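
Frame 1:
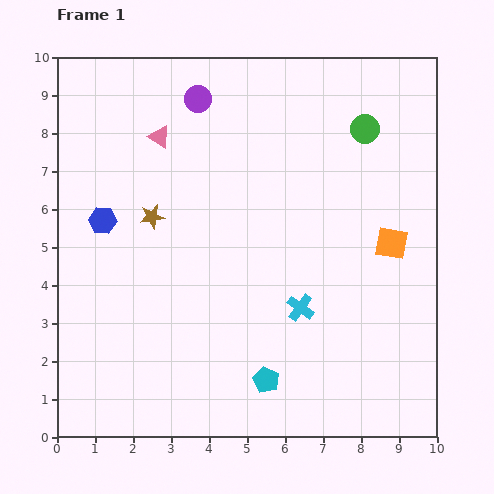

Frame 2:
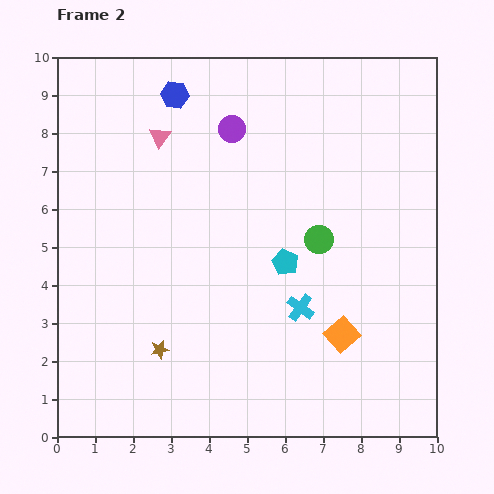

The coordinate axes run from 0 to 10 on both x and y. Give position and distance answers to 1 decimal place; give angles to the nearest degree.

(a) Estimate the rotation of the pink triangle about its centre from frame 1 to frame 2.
34° clockwise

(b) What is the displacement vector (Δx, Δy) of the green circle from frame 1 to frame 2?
(-1.2, -2.9)

The green circle was at (8.1, 8.1) in frame 1 and (6.9, 5.2) in frame 2.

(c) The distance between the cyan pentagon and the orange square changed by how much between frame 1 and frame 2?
-2.5

Distance in frame 1: 4.9. Distance in frame 2: 2.4.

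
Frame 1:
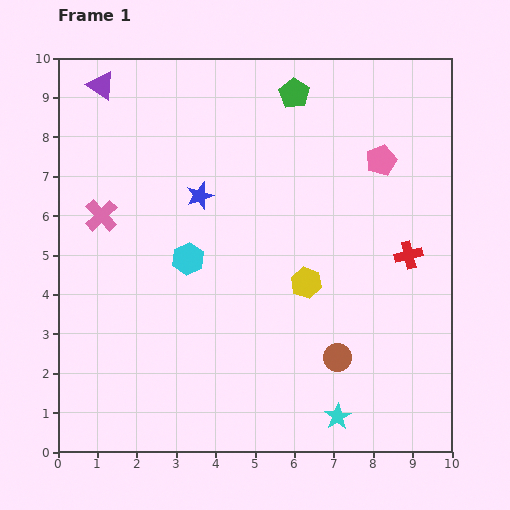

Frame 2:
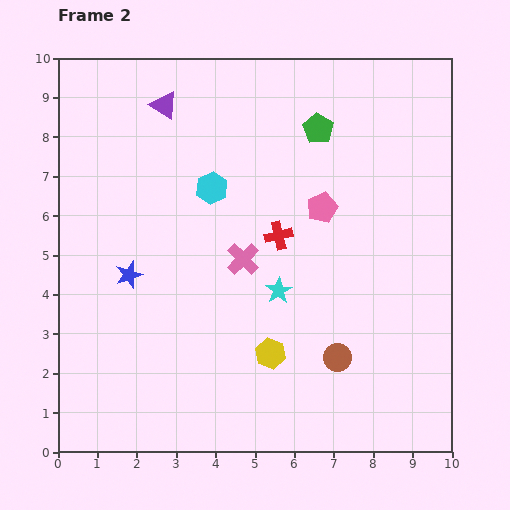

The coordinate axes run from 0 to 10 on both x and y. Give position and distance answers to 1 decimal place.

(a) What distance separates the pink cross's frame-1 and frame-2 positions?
3.8

The pink cross moved from (1.1, 6.0) to (4.7, 4.9), a distance of √(3.6² + 1.1²) ≈ 3.8.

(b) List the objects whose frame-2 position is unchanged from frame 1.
the brown circle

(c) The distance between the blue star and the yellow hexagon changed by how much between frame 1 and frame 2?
+0.6

Distance in frame 1: 3.5. Distance in frame 2: 4.1.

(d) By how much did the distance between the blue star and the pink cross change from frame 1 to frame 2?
+0.4

Distance in frame 1: 2.5. Distance in frame 2: 2.9.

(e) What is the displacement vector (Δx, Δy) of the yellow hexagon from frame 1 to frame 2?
(-0.9, -1.8)

The yellow hexagon was at (6.3, 4.3) in frame 1 and (5.4, 2.5) in frame 2.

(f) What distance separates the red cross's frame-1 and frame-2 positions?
3.3

The red cross moved from (8.9, 5.0) to (5.6, 5.5), a distance of √(3.3² + 0.5²) ≈ 3.3.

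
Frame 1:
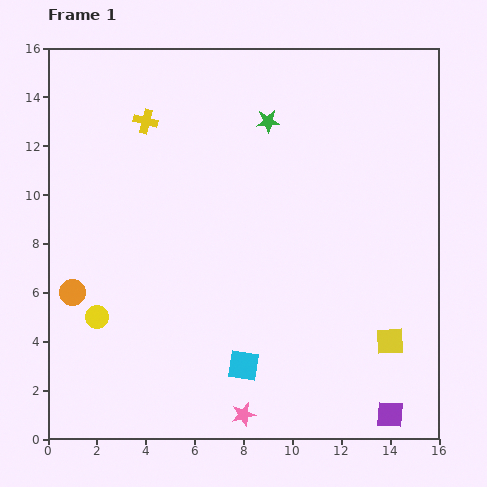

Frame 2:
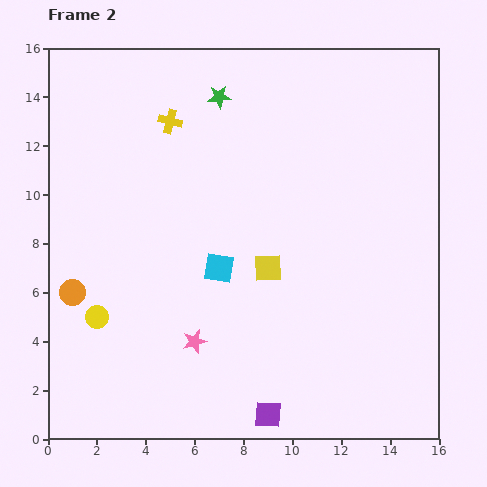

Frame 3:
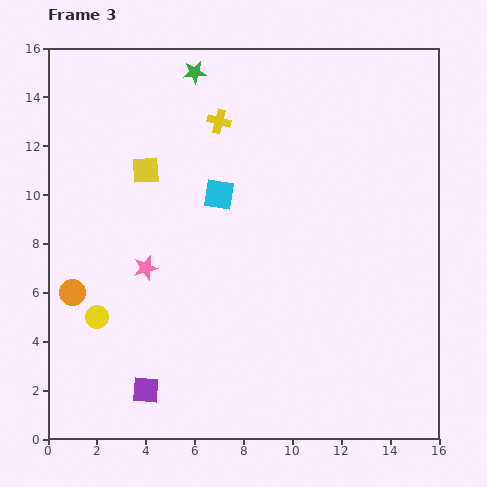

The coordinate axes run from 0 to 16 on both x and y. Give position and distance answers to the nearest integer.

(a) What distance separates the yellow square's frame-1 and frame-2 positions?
6

The yellow square moved from (14, 4) to (9, 7), a distance of √(5² + 3²) ≈ 6.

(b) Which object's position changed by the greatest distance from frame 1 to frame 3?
the yellow square

(moved 12; next 10)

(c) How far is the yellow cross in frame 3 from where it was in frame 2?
2

The yellow cross moved from (5, 13) to (7, 13), a distance of √(2² + 0²) ≈ 2.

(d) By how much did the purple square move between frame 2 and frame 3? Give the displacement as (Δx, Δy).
(-5, 1)

The purple square was at (9, 1) in frame 2 and (4, 2) in frame 3.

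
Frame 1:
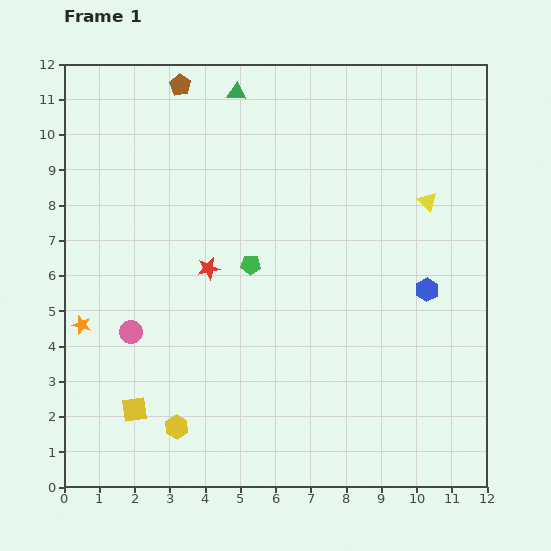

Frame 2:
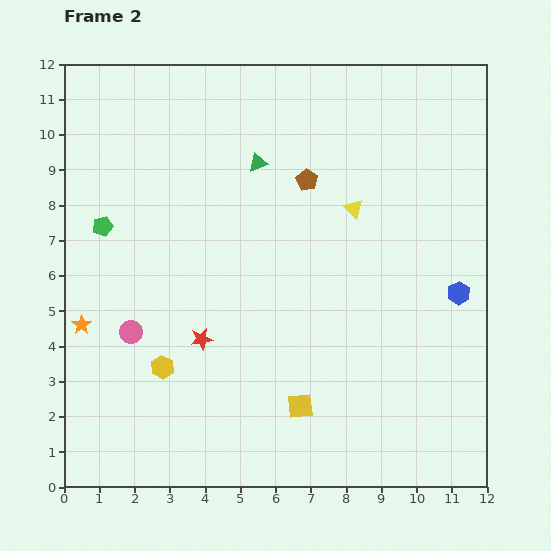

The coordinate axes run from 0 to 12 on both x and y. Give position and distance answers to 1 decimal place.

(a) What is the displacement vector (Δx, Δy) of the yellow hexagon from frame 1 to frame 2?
(-0.4, 1.7)

The yellow hexagon was at (3.2, 1.7) in frame 1 and (2.8, 3.4) in frame 2.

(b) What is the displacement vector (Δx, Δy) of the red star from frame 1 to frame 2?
(-0.2, -2.0)

The red star was at (4.1, 6.2) in frame 1 and (3.9, 4.2) in frame 2.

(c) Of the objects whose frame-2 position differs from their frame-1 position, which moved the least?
the blue hexagon

(moved 0.9)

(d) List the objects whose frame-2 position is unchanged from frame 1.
the pink circle, the orange star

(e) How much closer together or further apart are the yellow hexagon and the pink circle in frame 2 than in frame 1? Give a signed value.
-1.7

Distance in frame 1: 3.0. Distance in frame 2: 1.3.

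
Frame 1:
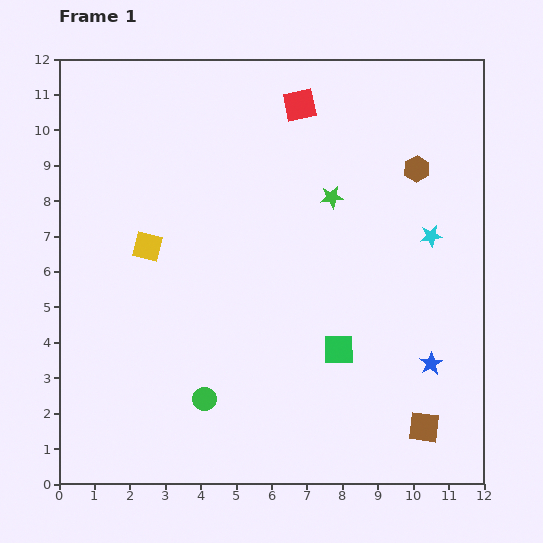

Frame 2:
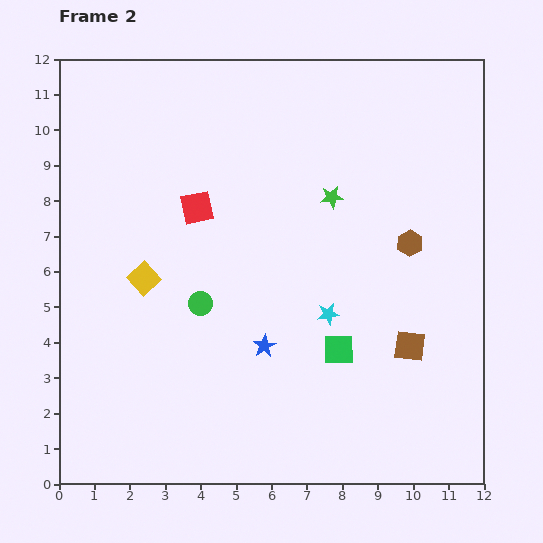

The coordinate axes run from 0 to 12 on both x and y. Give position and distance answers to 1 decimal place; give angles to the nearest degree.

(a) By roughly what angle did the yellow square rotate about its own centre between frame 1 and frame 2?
33° clockwise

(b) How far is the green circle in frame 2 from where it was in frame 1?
2.7

The green circle moved from (4.1, 2.4) to (4.0, 5.1), a distance of √(0.1² + 2.7²) ≈ 2.7.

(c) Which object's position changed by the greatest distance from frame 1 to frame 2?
the blue star

(moved 4.7; next 4.1)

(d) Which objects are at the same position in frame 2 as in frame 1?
the green star, the green square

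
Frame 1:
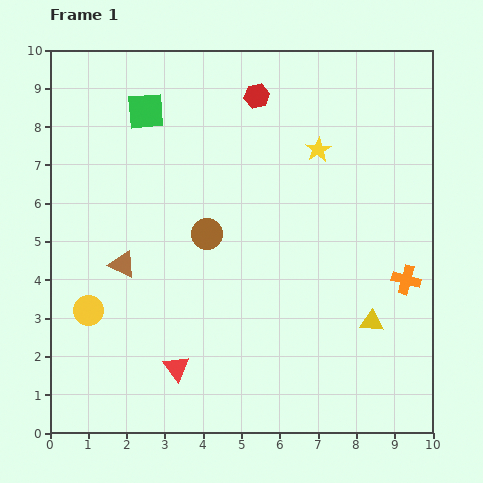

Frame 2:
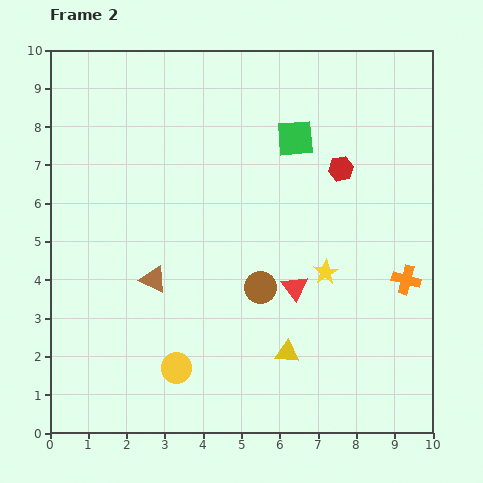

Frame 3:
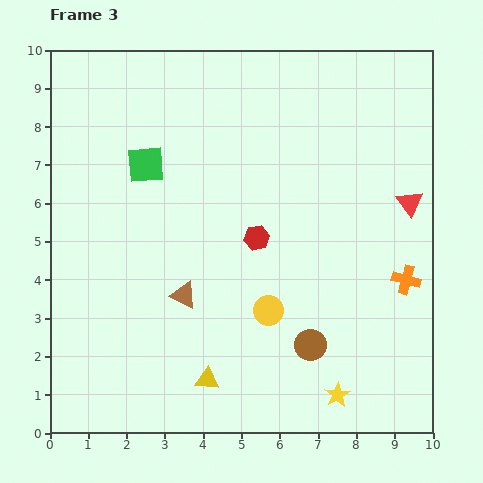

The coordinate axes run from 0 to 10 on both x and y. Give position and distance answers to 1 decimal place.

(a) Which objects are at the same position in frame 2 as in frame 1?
the orange cross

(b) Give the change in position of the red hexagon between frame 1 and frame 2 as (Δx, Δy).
(2.2, -1.9)

The red hexagon was at (5.4, 8.8) in frame 1 and (7.6, 6.9) in frame 2.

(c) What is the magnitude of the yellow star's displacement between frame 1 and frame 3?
6.4

The yellow star moved from (7.0, 7.4) to (7.5, 1.0), a distance of √(0.5² + 6.4²) ≈ 6.4.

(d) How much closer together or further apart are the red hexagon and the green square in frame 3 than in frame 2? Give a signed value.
+2.1

Distance in frame 2: 1.4. Distance in frame 3: 3.5.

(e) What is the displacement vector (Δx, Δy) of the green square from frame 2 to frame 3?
(-3.9, -0.7)

The green square was at (6.4, 7.7) in frame 2 and (2.5, 7.0) in frame 3.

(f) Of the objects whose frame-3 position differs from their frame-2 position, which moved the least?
the brown triangle

(moved 0.9)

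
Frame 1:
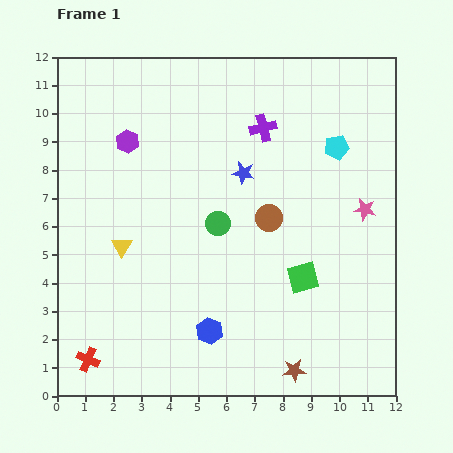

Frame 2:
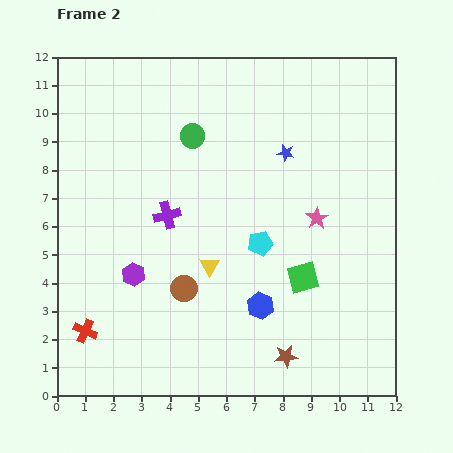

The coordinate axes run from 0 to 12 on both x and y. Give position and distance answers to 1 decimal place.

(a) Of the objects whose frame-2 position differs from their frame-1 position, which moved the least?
the brown star

(moved 0.6)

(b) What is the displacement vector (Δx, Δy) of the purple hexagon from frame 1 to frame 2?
(0.2, -4.7)

The purple hexagon was at (2.5, 9.0) in frame 1 and (2.7, 4.3) in frame 2.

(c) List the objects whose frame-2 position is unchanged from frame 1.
the green square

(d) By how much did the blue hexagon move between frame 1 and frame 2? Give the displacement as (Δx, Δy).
(1.8, 0.9)

The blue hexagon was at (5.4, 2.3) in frame 1 and (7.2, 3.2) in frame 2.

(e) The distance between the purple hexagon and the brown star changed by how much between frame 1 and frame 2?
-3.9

Distance in frame 1: 10.0. Distance in frame 2: 6.1.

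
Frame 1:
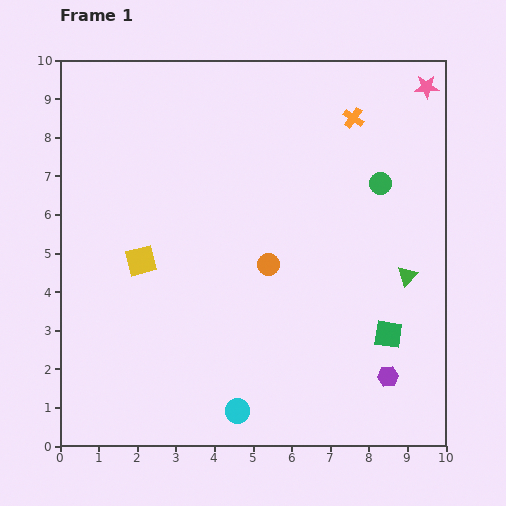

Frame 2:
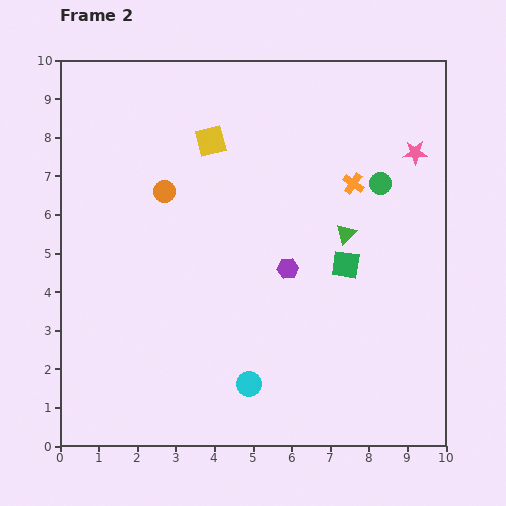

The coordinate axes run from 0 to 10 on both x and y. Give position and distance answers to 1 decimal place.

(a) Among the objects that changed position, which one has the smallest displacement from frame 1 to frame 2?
the cyan circle

(moved 0.8)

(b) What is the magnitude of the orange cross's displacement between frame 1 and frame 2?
1.7

The orange cross moved from (7.6, 8.5) to (7.6, 6.8), a distance of √(0.0² + 1.7²) ≈ 1.7.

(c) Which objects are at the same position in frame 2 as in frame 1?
the green circle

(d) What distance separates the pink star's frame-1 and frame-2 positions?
1.7

The pink star moved from (9.5, 9.3) to (9.2, 7.6), a distance of √(0.3² + 1.7²) ≈ 1.7.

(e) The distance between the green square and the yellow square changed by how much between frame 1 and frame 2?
-2.0

Distance in frame 1: 6.7. Distance in frame 2: 4.7.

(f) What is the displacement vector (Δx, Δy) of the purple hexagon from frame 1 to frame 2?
(-2.6, 2.8)

The purple hexagon was at (8.5, 1.8) in frame 1 and (5.9, 4.6) in frame 2.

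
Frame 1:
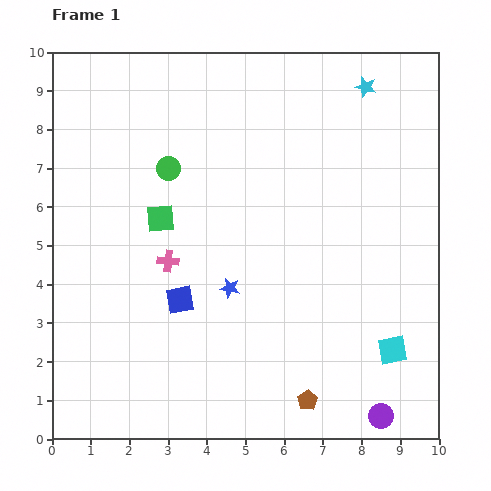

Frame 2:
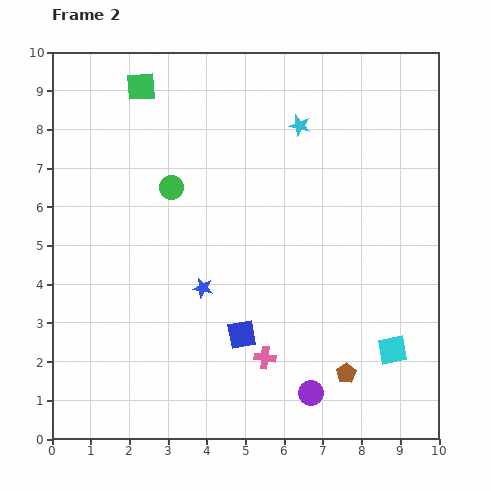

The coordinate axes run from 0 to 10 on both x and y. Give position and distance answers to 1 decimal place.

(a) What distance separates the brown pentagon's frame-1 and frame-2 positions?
1.2

The brown pentagon moved from (6.6, 1.0) to (7.6, 1.7), a distance of √(1.0² + 0.7²) ≈ 1.2.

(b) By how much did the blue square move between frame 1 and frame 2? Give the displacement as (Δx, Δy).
(1.6, -0.9)

The blue square was at (3.3, 3.6) in frame 1 and (4.9, 2.7) in frame 2.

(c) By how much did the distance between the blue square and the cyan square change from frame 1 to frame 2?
-1.8

Distance in frame 1: 5.7. Distance in frame 2: 3.9.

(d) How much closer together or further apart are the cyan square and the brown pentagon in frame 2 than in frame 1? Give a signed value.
-1.3

Distance in frame 1: 2.6. Distance in frame 2: 1.3.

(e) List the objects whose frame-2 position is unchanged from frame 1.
the cyan square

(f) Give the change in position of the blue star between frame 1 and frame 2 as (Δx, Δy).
(-0.7, 0.0)

The blue star was at (4.6, 3.9) in frame 1 and (3.9, 3.9) in frame 2.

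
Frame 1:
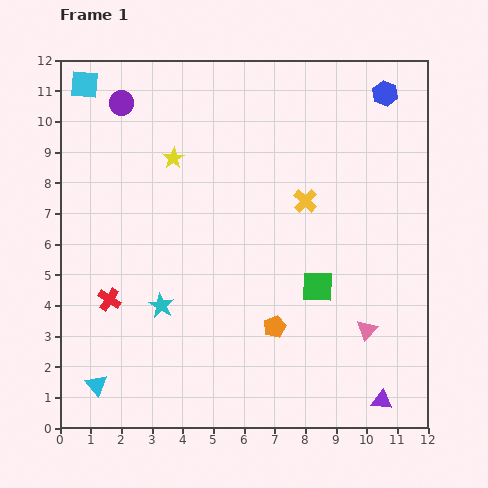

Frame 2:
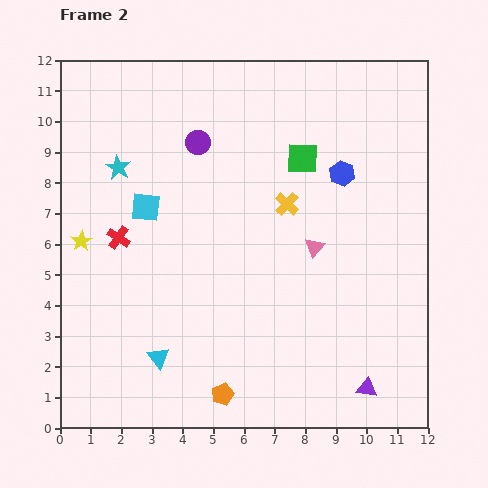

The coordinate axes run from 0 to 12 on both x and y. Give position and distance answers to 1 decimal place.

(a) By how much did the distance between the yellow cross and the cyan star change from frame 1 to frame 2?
-0.2

Distance in frame 1: 5.8. Distance in frame 2: 5.6.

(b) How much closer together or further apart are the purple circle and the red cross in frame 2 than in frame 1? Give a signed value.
-2.4

Distance in frame 1: 6.4. Distance in frame 2: 4.0.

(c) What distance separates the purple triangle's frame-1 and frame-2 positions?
0.6

The purple triangle moved from (10.5, 0.9) to (10.0, 1.3), a distance of √(0.5² + 0.4²) ≈ 0.6.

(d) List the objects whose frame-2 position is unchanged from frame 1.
none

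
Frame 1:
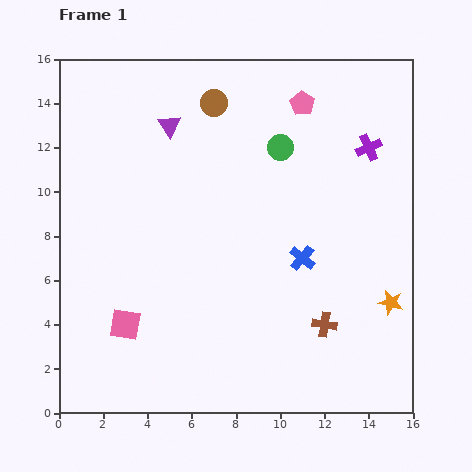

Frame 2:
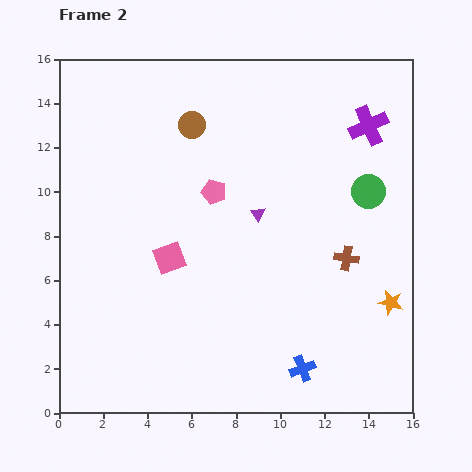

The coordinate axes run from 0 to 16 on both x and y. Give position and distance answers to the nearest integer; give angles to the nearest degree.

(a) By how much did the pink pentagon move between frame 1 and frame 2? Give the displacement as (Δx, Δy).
(-4, -4)

The pink pentagon was at (11, 14) in frame 1 and (7, 10) in frame 2.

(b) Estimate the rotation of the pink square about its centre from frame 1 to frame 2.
30° counter-clockwise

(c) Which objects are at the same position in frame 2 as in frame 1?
the orange star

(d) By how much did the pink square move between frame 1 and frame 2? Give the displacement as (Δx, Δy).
(2, 3)

The pink square was at (3, 4) in frame 1 and (5, 7) in frame 2.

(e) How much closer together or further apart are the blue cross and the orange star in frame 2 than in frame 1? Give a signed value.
+1

Distance in frame 1: 4. Distance in frame 2: 5.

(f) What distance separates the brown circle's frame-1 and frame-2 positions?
1

The brown circle moved from (7, 14) to (6, 13), a distance of √(1² + 1²) ≈ 1.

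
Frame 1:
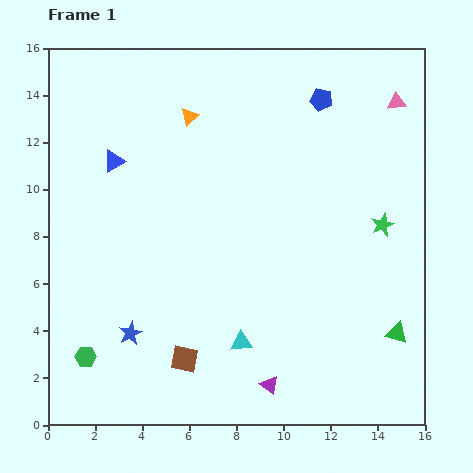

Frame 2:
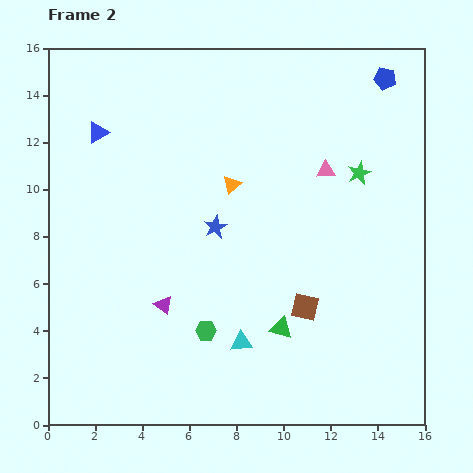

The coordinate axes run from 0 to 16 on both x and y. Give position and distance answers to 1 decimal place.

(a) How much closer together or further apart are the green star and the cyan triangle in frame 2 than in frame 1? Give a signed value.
+1.0

Distance in frame 1: 7.8. Distance in frame 2: 8.8.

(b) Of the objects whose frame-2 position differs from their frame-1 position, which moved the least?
the blue triangle

(moved 1.4)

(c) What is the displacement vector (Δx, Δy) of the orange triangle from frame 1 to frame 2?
(1.8, -2.9)

The orange triangle was at (6.0, 13.1) in frame 1 and (7.8, 10.2) in frame 2.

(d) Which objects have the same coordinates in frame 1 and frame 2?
the cyan triangle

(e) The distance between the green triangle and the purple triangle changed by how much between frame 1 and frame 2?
-0.7

Distance in frame 1: 5.8. Distance in frame 2: 5.1.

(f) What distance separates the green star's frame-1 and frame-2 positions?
2.4

The green star moved from (14.2, 8.5) to (13.2, 10.7), a distance of √(1.0² + 2.2²) ≈ 2.4.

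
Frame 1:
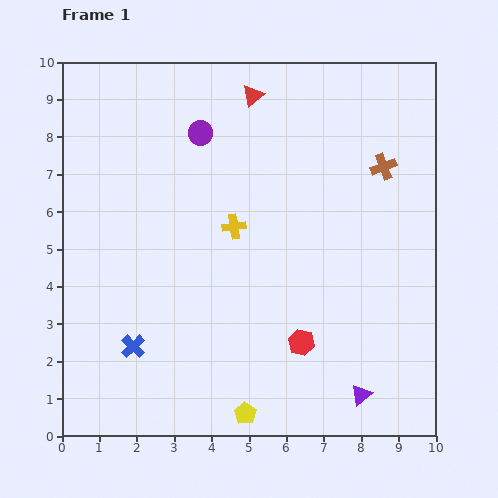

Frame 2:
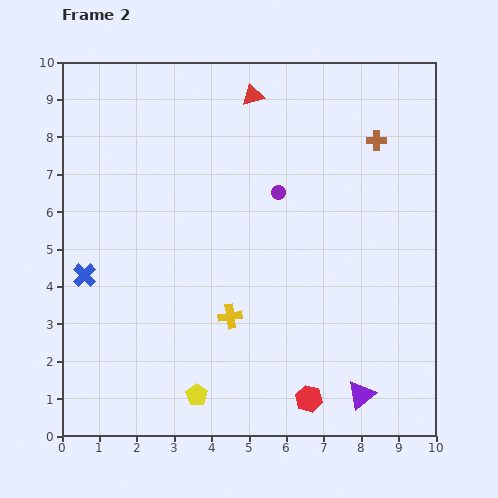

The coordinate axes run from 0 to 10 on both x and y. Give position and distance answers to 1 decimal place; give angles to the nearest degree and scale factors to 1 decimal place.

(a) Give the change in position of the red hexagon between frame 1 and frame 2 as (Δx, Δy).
(0.2, -1.5)

The red hexagon was at (6.4, 2.5) in frame 1 and (6.6, 1.0) in frame 2.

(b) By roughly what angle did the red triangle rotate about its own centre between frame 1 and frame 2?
24° clockwise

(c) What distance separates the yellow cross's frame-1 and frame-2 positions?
2.4

The yellow cross moved from (4.6, 5.6) to (4.5, 3.2), a distance of √(0.1² + 2.4²) ≈ 2.4.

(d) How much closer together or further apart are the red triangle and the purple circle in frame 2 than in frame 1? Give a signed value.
+1.0

Distance in frame 1: 1.7. Distance in frame 2: 2.7.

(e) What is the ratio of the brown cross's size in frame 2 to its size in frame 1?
0.7×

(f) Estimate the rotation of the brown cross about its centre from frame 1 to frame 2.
22° clockwise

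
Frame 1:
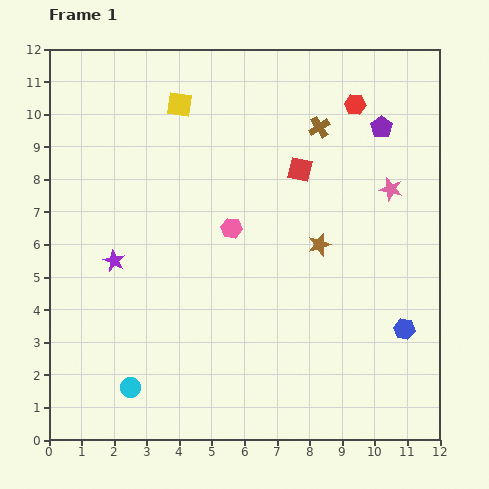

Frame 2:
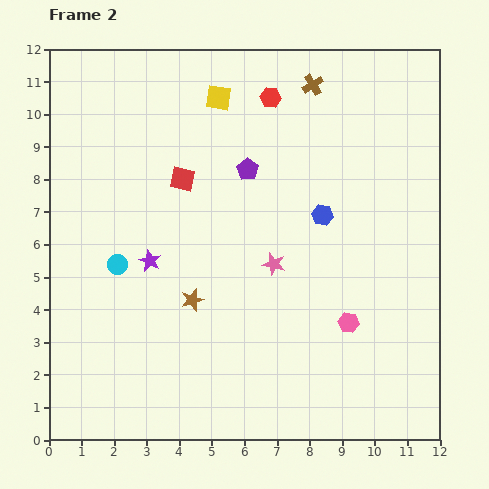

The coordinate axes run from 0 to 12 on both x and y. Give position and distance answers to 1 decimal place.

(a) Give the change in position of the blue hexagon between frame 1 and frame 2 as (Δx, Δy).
(-2.5, 3.5)

The blue hexagon was at (10.9, 3.4) in frame 1 and (8.4, 6.9) in frame 2.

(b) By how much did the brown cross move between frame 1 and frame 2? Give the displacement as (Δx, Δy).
(-0.2, 1.3)

The brown cross was at (8.3, 9.6) in frame 1 and (8.1, 10.9) in frame 2.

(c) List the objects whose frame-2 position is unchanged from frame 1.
none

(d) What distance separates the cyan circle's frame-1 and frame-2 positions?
3.8

The cyan circle moved from (2.5, 1.6) to (2.1, 5.4), a distance of √(0.4² + 3.8²) ≈ 3.8.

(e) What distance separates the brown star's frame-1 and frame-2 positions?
4.3

The brown star moved from (8.3, 6.0) to (4.4, 4.3), a distance of √(3.9² + 1.7²) ≈ 4.3.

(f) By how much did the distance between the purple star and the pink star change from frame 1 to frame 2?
-5.0

Distance in frame 1: 8.8. Distance in frame 2: 3.8.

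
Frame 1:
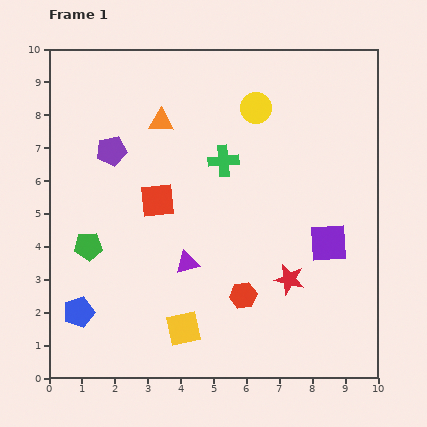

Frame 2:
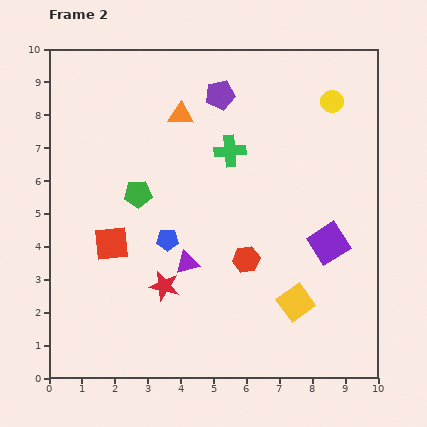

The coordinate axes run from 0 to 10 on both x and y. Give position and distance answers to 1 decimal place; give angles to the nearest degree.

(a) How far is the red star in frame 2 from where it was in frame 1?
3.8

The red star moved from (7.3, 3.0) to (3.5, 2.8), a distance of √(3.8² + 0.2²) ≈ 3.8.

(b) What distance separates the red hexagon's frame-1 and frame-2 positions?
1.1

The red hexagon moved from (5.9, 2.5) to (6.0, 3.6), a distance of √(0.1² + 1.1²) ≈ 1.1.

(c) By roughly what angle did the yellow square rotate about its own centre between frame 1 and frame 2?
24° counter-clockwise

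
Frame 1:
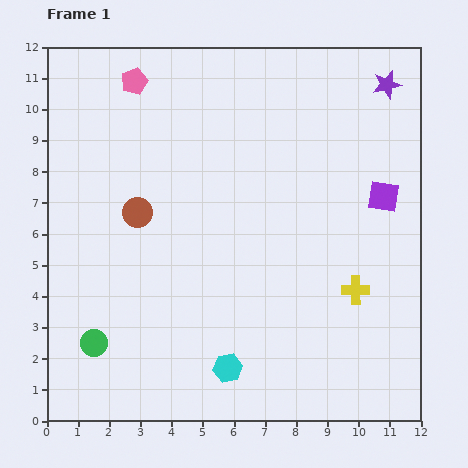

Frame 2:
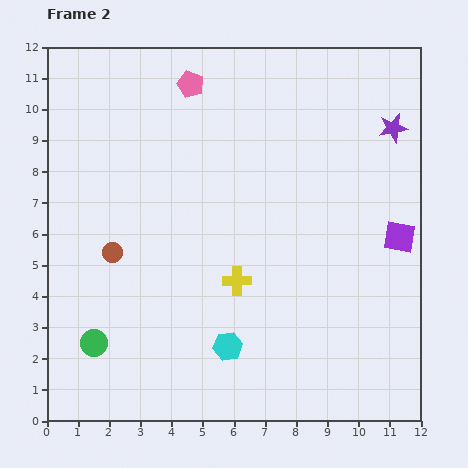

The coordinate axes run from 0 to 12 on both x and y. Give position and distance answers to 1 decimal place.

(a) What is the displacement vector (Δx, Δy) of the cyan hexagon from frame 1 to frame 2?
(0.0, 0.7)

The cyan hexagon was at (5.8, 1.7) in frame 1 and (5.8, 2.4) in frame 2.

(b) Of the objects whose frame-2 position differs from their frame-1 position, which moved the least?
the cyan hexagon

(moved 0.7)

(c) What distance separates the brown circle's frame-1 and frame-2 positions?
1.5

The brown circle moved from (2.9, 6.7) to (2.1, 5.4), a distance of √(0.8² + 1.3²) ≈ 1.5.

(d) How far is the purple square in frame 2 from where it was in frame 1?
1.4

The purple square moved from (10.8, 7.2) to (11.3, 5.9), a distance of √(0.5² + 1.3²) ≈ 1.4.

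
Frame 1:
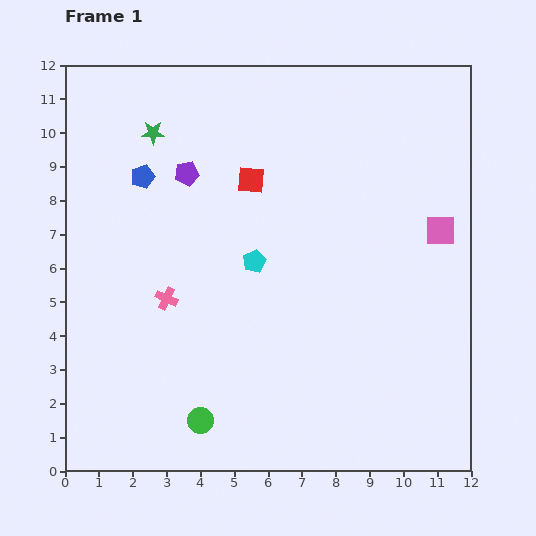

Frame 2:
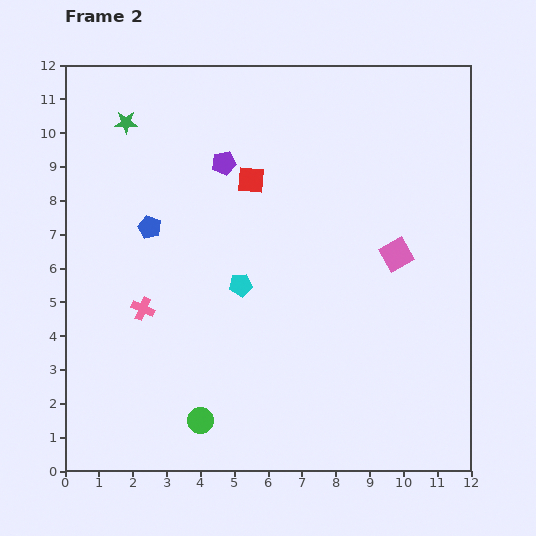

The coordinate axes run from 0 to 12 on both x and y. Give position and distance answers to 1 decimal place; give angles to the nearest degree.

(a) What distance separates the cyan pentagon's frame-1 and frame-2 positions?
0.8

The cyan pentagon moved from (5.6, 6.2) to (5.2, 5.5), a distance of √(0.4² + 0.7²) ≈ 0.8.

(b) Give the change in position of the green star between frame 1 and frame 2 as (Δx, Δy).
(-0.8, 0.3)

The green star was at (2.6, 10.0) in frame 1 and (1.8, 10.3) in frame 2.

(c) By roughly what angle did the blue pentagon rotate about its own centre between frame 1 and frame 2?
30° counter-clockwise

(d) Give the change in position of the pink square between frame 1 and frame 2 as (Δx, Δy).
(-1.3, -0.7)

The pink square was at (11.1, 7.1) in frame 1 and (9.8, 6.4) in frame 2.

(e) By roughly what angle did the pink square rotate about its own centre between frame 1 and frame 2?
29° counter-clockwise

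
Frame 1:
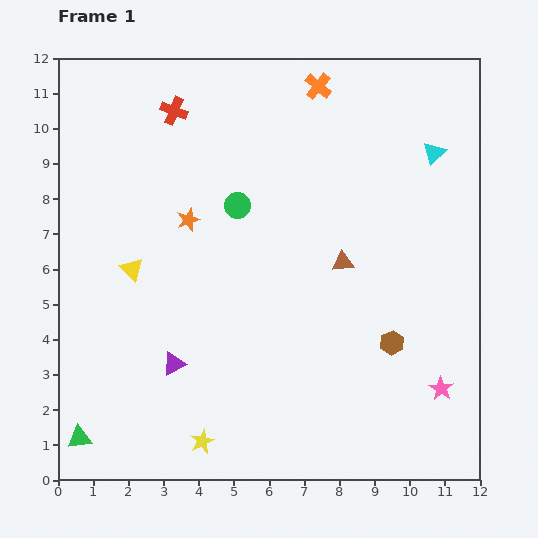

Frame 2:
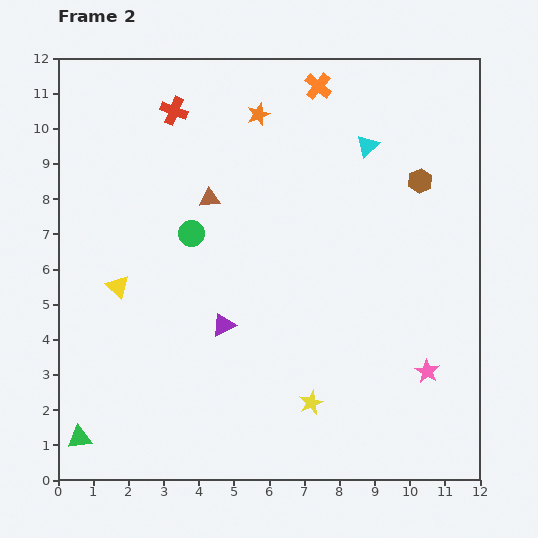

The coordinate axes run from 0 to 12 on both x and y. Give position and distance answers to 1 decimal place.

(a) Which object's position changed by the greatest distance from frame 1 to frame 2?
the brown hexagon

(moved 4.7; next 4.2)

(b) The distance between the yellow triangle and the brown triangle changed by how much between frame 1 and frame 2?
-2.4

Distance in frame 1: 6.0. Distance in frame 2: 3.6.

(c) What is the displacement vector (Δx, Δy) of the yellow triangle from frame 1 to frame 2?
(-0.4, -0.5)

The yellow triangle was at (2.1, 6.0) in frame 1 and (1.7, 5.5) in frame 2.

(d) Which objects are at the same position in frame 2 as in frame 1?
the green triangle, the orange cross, the red cross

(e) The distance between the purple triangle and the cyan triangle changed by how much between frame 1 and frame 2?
-3.0

Distance in frame 1: 9.5. Distance in frame 2: 6.5.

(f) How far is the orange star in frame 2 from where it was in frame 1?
3.6

The orange star moved from (3.7, 7.4) to (5.7, 10.4), a distance of √(2.0² + 3.0²) ≈ 3.6.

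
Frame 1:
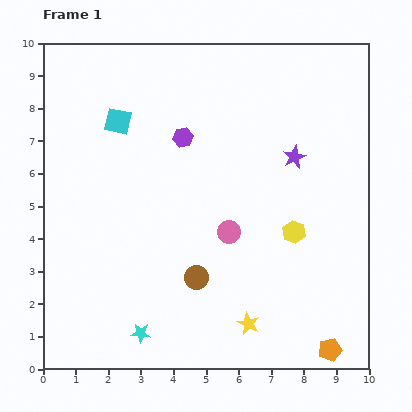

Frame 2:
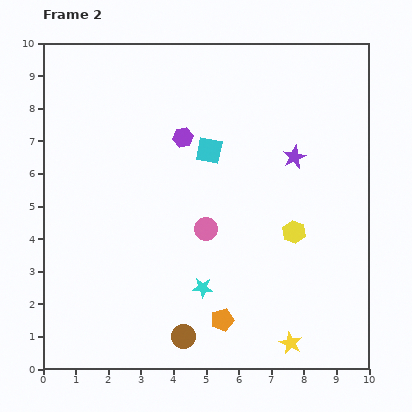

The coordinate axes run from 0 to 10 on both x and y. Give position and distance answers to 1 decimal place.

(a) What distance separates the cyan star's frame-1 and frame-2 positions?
2.4

The cyan star moved from (3.0, 1.1) to (4.9, 2.5), a distance of √(1.9² + 1.4²) ≈ 2.4.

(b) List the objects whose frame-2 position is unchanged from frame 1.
the purple hexagon, the yellow hexagon, the purple star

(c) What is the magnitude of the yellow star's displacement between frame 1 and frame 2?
1.4

The yellow star moved from (6.3, 1.4) to (7.6, 0.8), a distance of √(1.3² + 0.6²) ≈ 1.4.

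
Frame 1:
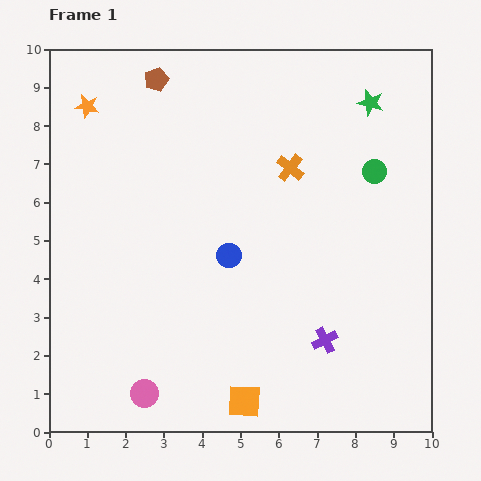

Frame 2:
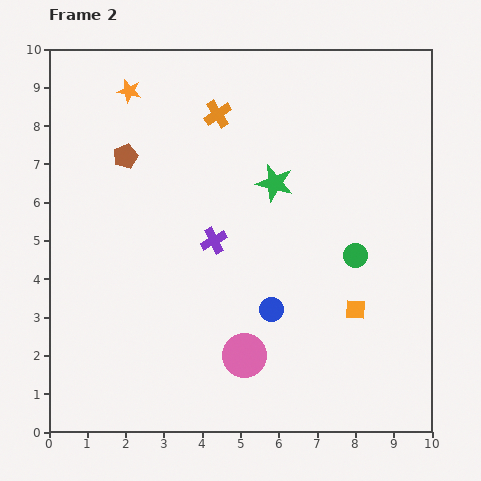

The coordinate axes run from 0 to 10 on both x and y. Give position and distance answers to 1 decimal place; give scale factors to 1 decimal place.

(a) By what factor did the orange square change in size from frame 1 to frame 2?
0.6×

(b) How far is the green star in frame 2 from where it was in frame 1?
3.3

The green star moved from (8.4, 8.6) to (5.9, 6.5), a distance of √(2.5² + 2.1²) ≈ 3.3.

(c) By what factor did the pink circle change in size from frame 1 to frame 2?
1.6×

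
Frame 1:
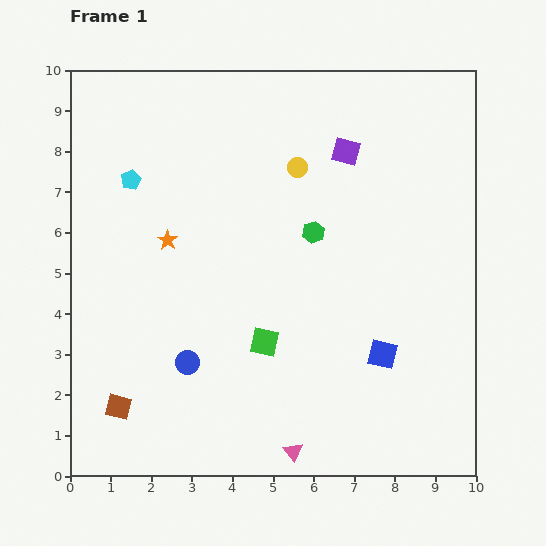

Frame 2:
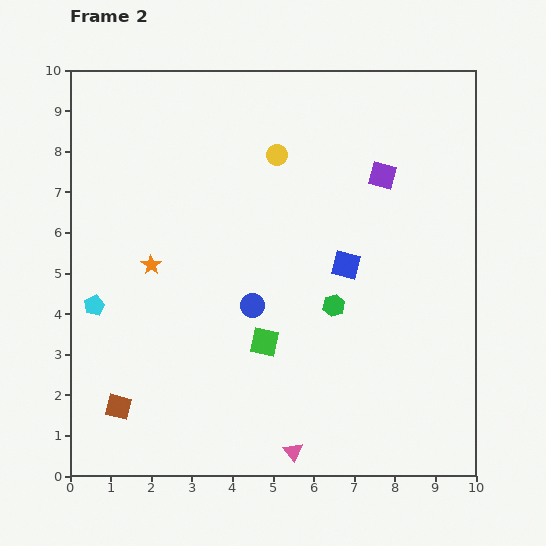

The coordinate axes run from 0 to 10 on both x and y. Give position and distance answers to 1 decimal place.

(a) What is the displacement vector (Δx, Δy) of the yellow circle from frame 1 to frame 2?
(-0.5, 0.3)

The yellow circle was at (5.6, 7.6) in frame 1 and (5.1, 7.9) in frame 2.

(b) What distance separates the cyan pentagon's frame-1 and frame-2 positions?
3.2

The cyan pentagon moved from (1.5, 7.3) to (0.6, 4.2), a distance of √(0.9² + 3.1²) ≈ 3.2.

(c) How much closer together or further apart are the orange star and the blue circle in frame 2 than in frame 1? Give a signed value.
-0.3

Distance in frame 1: 3.0. Distance in frame 2: 2.7.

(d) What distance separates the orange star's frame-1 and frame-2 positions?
0.7

The orange star moved from (2.4, 5.8) to (2.0, 5.2), a distance of √(0.4² + 0.6²) ≈ 0.7.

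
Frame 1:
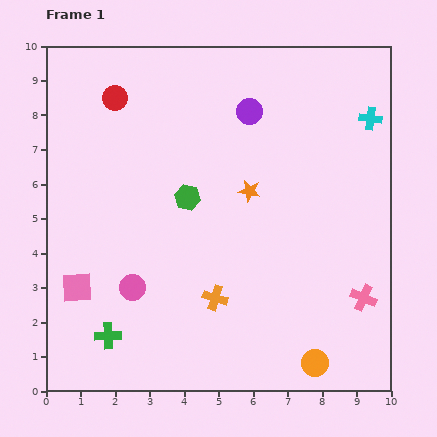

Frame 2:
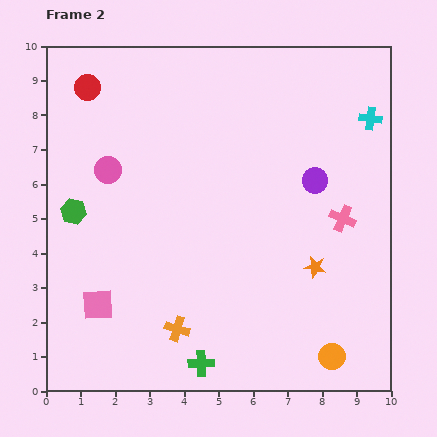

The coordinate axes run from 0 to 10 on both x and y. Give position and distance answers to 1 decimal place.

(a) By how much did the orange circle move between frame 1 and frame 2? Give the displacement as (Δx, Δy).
(0.5, 0.2)

The orange circle was at (7.8, 0.8) in frame 1 and (8.3, 1.0) in frame 2.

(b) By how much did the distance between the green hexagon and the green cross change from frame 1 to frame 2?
+1.1

Distance in frame 1: 4.6. Distance in frame 2: 5.7.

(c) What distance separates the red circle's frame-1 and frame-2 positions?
0.9

The red circle moved from (2.0, 8.5) to (1.2, 8.8), a distance of √(0.8² + 0.3²) ≈ 0.9.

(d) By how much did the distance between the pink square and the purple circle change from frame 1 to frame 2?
+0.2

Distance in frame 1: 7.1. Distance in frame 2: 7.3.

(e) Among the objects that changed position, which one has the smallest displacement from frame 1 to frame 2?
the orange circle

(moved 0.5)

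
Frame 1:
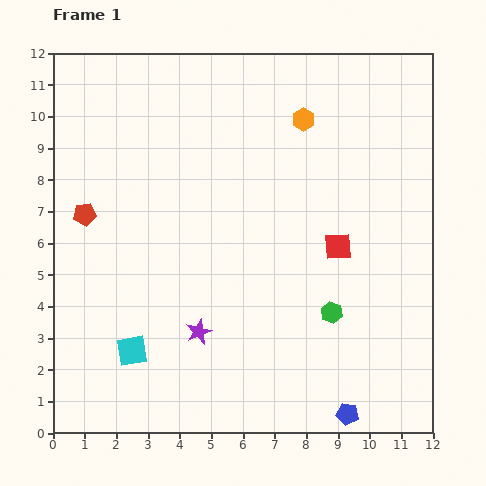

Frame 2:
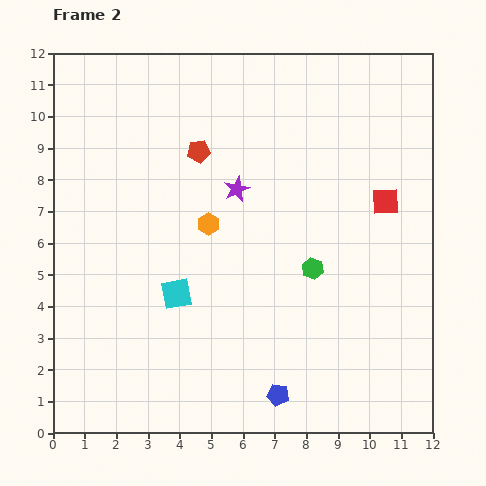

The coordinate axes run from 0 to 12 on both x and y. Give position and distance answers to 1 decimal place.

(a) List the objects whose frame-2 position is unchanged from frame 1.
none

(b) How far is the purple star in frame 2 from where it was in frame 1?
4.7

The purple star moved from (4.6, 3.2) to (5.8, 7.7), a distance of √(1.2² + 4.5²) ≈ 4.7.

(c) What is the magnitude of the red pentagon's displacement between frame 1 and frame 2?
4.1

The red pentagon moved from (1.0, 6.9) to (4.6, 8.9), a distance of √(3.6² + 2.0²) ≈ 4.1.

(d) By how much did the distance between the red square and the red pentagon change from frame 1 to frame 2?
-2.0

Distance in frame 1: 8.1. Distance in frame 2: 6.1.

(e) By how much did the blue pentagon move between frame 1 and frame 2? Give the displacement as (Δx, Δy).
(-2.2, 0.6)

The blue pentagon was at (9.3, 0.6) in frame 1 and (7.1, 1.2) in frame 2.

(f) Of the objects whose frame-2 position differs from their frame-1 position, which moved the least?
the green hexagon

(moved 1.5)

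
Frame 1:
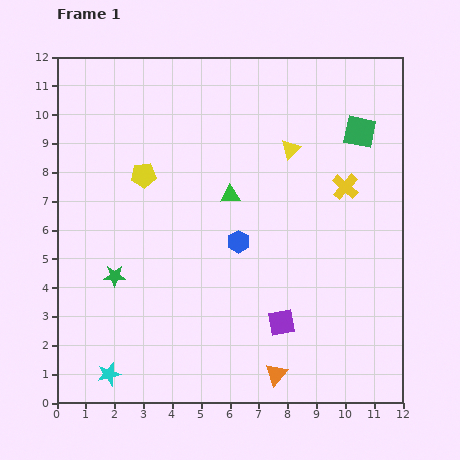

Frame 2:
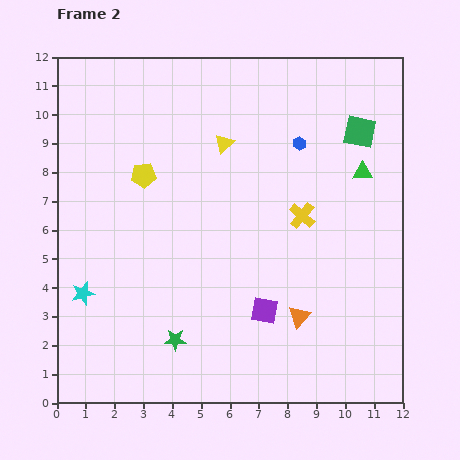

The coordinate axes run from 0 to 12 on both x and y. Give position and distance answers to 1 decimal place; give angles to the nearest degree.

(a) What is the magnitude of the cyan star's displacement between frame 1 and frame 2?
2.9

The cyan star moved from (1.8, 1.0) to (0.9, 3.8), a distance of √(0.9² + 2.8²) ≈ 2.9.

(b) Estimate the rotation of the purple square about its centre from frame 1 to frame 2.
21° clockwise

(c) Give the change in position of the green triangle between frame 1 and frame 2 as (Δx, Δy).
(4.6, 0.8)

The green triangle was at (6.0, 7.2) in frame 1 and (10.6, 8.0) in frame 2.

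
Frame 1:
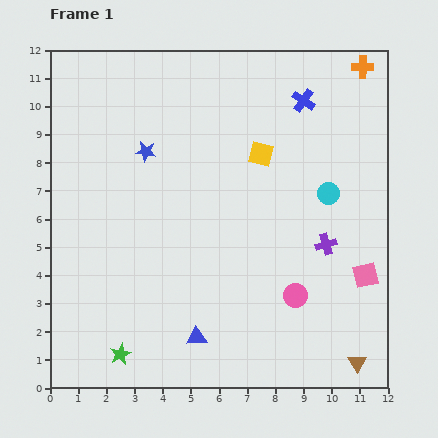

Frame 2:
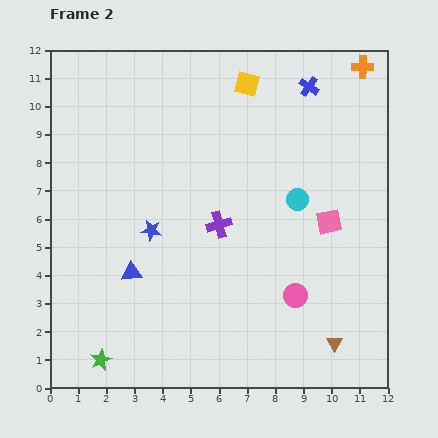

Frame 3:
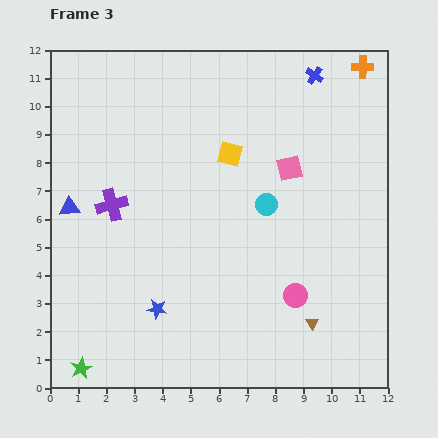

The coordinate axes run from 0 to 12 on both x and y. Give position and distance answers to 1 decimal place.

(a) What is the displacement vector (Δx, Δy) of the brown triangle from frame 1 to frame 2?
(-0.8, 0.7)

The brown triangle was at (10.9, 0.9) in frame 1 and (10.1, 1.6) in frame 2.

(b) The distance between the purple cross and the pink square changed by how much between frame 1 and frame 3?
+4.6

Distance in frame 1: 1.8. Distance in frame 3: 6.4.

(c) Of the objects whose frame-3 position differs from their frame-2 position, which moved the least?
the blue cross

(moved 0.4)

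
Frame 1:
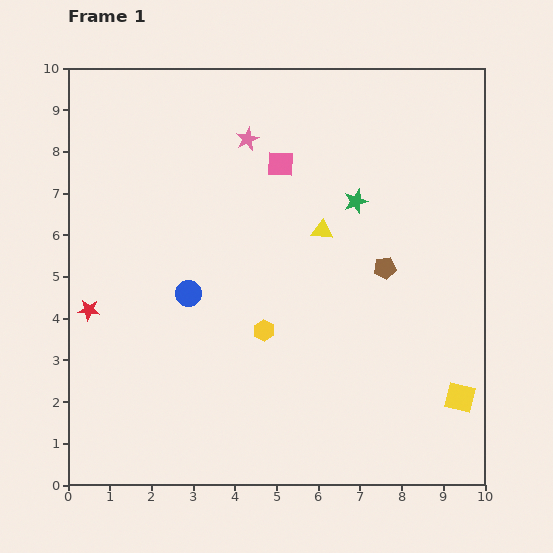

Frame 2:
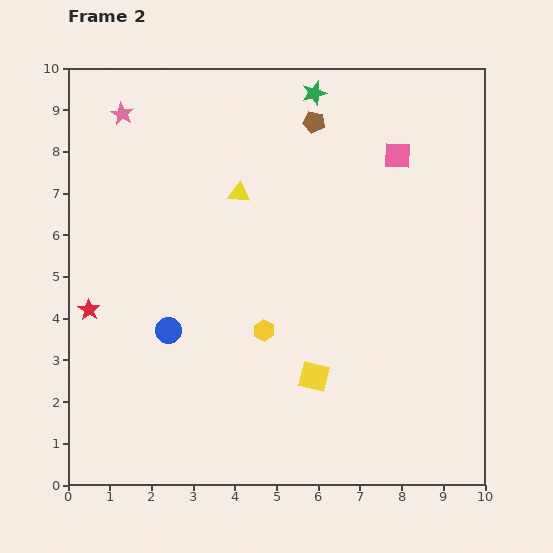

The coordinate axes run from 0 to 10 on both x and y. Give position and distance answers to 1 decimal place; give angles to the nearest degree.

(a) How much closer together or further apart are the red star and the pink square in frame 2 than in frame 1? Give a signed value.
+2.5

Distance in frame 1: 5.8. Distance in frame 2: 8.3.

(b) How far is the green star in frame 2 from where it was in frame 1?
2.8

The green star moved from (6.9, 6.8) to (5.9, 9.4), a distance of √(1.0² + 2.6²) ≈ 2.8.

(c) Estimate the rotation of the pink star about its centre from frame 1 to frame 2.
19° counter-clockwise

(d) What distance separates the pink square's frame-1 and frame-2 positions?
2.8

The pink square moved from (5.1, 7.7) to (7.9, 7.9), a distance of √(2.8² + 0.2²) ≈ 2.8.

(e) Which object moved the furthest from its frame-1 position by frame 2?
the brown pentagon

(moved 3.9; next 3.5)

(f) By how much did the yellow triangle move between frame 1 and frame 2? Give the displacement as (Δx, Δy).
(-2.0, 0.9)

The yellow triangle was at (6.1, 6.1) in frame 1 and (4.1, 7.0) in frame 2.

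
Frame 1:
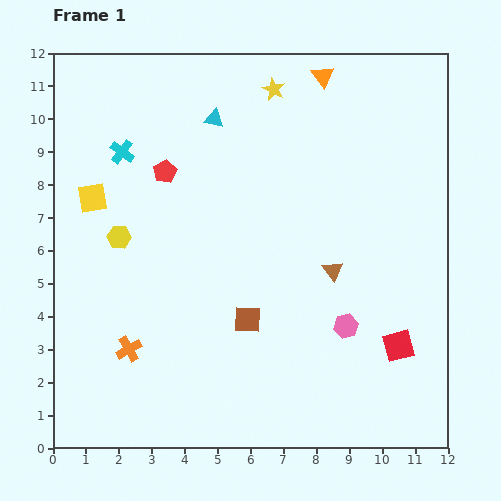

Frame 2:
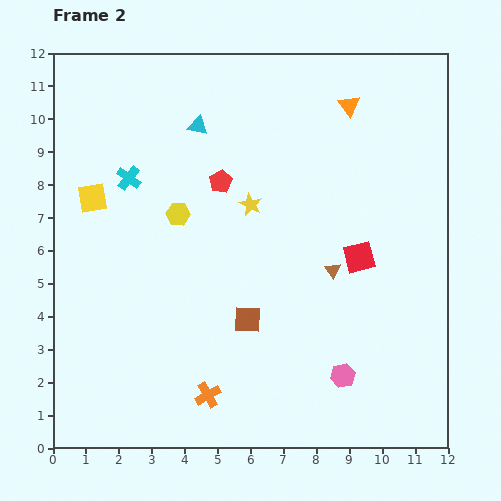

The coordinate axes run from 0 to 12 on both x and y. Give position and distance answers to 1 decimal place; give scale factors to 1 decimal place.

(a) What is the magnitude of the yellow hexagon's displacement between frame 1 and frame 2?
1.9

The yellow hexagon moved from (2.0, 6.4) to (3.8, 7.1), a distance of √(1.8² + 0.7²) ≈ 1.9.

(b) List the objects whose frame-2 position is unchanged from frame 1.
the brown square, the brown triangle, the yellow square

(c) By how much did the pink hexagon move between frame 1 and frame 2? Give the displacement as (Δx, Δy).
(-0.1, -1.5)

The pink hexagon was at (8.9, 3.7) in frame 1 and (8.8, 2.2) in frame 2.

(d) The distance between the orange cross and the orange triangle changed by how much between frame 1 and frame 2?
-0.4

Distance in frame 1: 10.2. Distance in frame 2: 9.8.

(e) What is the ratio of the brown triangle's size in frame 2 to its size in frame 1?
0.8×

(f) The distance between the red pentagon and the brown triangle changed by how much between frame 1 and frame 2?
-1.6

Distance in frame 1: 5.9. Distance in frame 2: 4.3.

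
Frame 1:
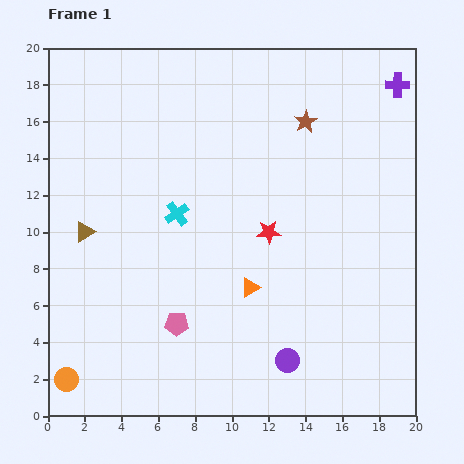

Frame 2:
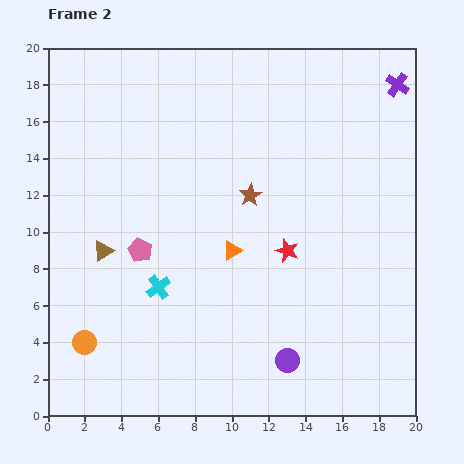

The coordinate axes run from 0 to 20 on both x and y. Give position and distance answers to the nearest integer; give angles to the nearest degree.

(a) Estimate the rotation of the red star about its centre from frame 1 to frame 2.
23° clockwise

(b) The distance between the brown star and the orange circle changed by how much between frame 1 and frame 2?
-7

Distance in frame 1: 19. Distance in frame 2: 12.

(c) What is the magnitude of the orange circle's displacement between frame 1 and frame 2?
2

The orange circle moved from (1, 2) to (2, 4), a distance of √(1² + 2²) ≈ 2.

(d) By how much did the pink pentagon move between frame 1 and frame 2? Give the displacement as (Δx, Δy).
(-2, 4)

The pink pentagon was at (7, 5) in frame 1 and (5, 9) in frame 2.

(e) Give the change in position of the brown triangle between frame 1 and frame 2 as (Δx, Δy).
(1, -1)

The brown triangle was at (2, 10) in frame 1 and (3, 9) in frame 2.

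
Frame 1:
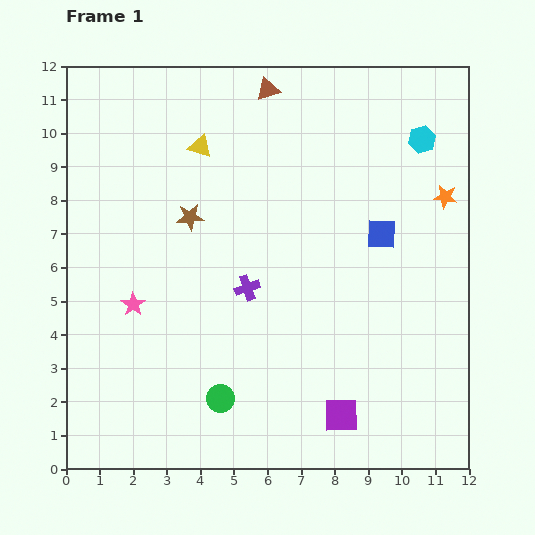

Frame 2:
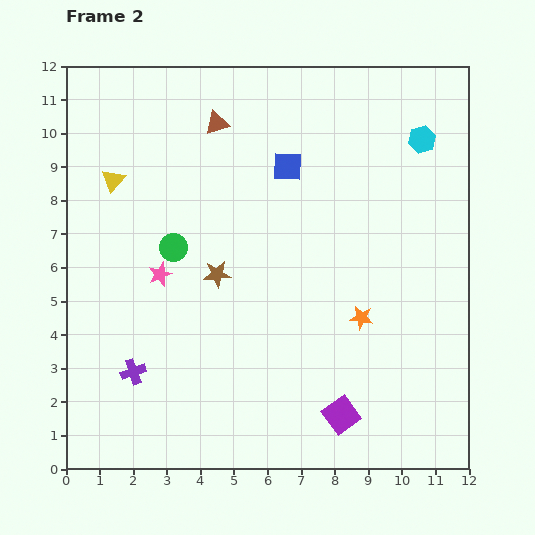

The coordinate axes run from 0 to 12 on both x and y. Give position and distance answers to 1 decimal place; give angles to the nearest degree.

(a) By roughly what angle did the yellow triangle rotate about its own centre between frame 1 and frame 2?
53° clockwise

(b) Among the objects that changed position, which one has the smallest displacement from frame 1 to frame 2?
the pink star

(moved 1.2)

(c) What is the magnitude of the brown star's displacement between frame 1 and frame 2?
1.9

The brown star moved from (3.7, 7.5) to (4.5, 5.8), a distance of √(0.8² + 1.7²) ≈ 1.9.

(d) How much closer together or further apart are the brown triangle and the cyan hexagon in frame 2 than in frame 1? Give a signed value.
+1.3

Distance in frame 1: 4.8. Distance in frame 2: 6.1.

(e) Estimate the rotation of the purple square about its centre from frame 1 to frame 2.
35° counter-clockwise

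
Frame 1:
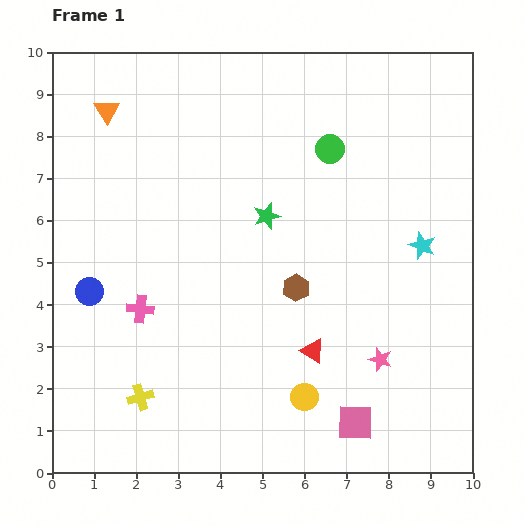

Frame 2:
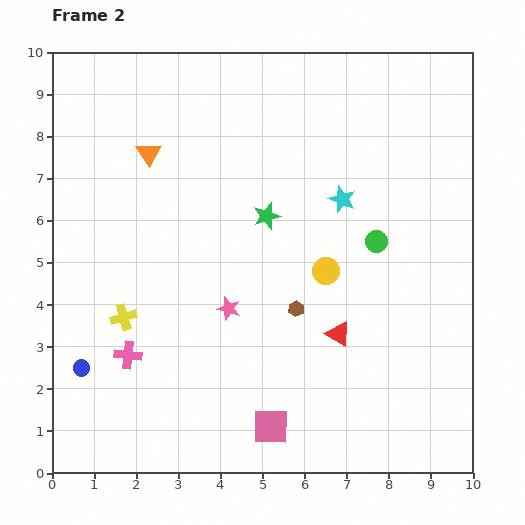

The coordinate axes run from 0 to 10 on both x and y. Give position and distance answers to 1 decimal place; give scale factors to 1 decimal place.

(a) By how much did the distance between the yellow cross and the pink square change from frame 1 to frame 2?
-0.7

Distance in frame 1: 5.1. Distance in frame 2: 4.4.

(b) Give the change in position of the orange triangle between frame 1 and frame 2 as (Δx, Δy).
(1.0, -1.0)

The orange triangle was at (1.3, 8.6) in frame 1 and (2.3, 7.6) in frame 2.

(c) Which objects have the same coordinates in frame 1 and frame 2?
the green star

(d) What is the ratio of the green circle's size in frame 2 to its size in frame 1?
0.8×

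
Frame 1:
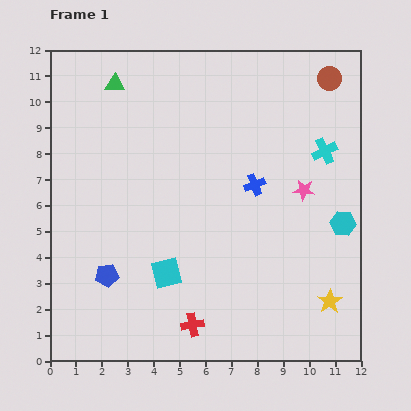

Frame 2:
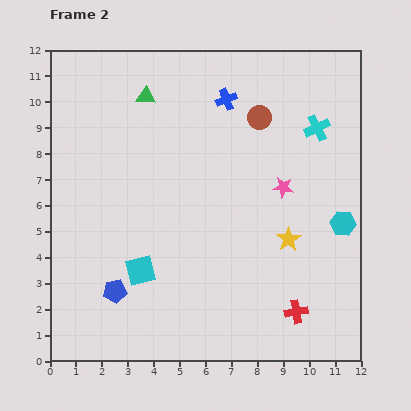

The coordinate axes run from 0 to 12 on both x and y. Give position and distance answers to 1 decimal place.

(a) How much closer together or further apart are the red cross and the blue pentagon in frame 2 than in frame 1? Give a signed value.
+3.2

Distance in frame 1: 3.8. Distance in frame 2: 7.0.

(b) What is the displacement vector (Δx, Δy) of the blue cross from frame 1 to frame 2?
(-1.1, 3.3)

The blue cross was at (7.9, 6.8) in frame 1 and (6.8, 10.1) in frame 2.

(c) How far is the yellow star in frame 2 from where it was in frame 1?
2.9

The yellow star moved from (10.8, 2.3) to (9.2, 4.7), a distance of √(1.6² + 2.4²) ≈ 2.9.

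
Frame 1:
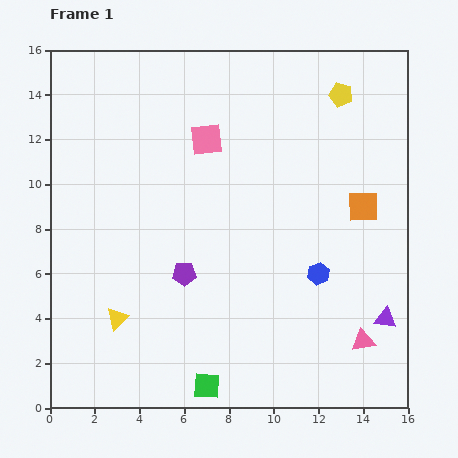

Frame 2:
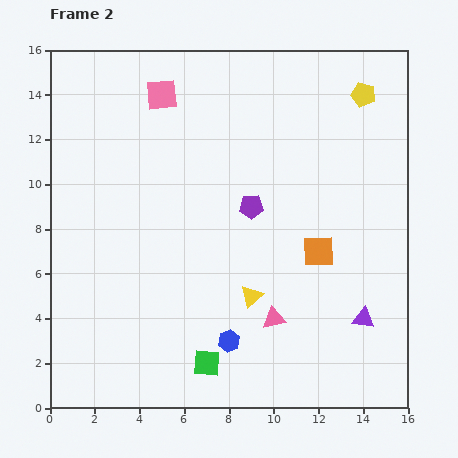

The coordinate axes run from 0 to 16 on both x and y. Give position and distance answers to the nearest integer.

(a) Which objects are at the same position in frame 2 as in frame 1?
none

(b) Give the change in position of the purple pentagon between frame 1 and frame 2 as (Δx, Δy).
(3, 3)

The purple pentagon was at (6, 6) in frame 1 and (9, 9) in frame 2.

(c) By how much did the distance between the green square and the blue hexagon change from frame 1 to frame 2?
-6

Distance in frame 1: 7. Distance in frame 2: 1.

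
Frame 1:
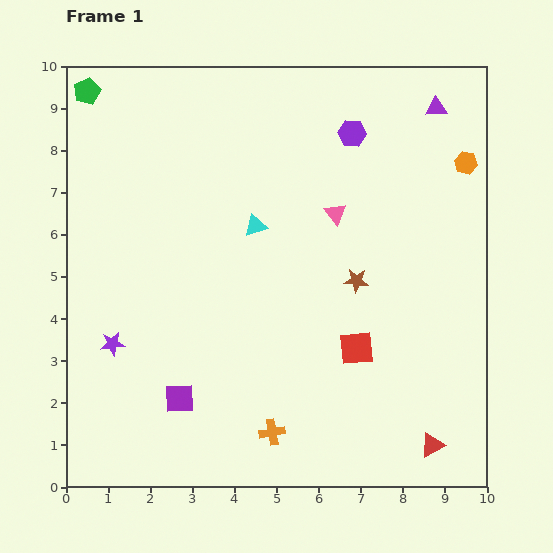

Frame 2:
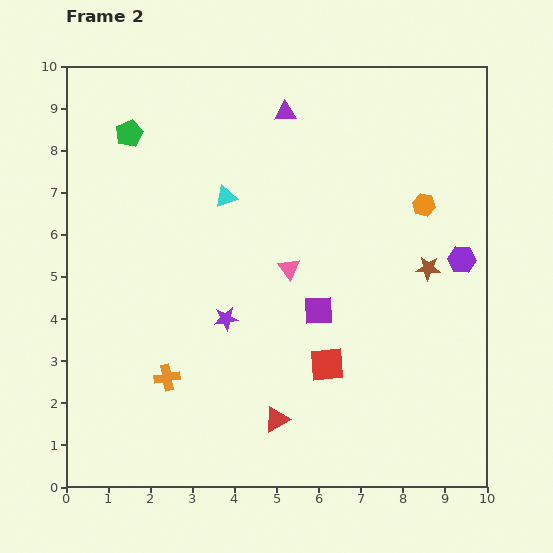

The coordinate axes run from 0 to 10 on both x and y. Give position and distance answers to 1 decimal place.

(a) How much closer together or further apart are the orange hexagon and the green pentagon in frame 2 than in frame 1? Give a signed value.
-2.0

Distance in frame 1: 9.2. Distance in frame 2: 7.2.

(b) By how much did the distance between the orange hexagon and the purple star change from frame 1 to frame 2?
-4.0

Distance in frame 1: 9.4. Distance in frame 2: 5.4.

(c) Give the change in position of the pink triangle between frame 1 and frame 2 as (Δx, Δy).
(-1.1, -1.3)

The pink triangle was at (6.4, 6.5) in frame 1 and (5.3, 5.2) in frame 2.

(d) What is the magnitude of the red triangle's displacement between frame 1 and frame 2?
3.7

The red triangle moved from (8.7, 1.0) to (5.0, 1.6), a distance of √(3.7² + 0.6²) ≈ 3.7.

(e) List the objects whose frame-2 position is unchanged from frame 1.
none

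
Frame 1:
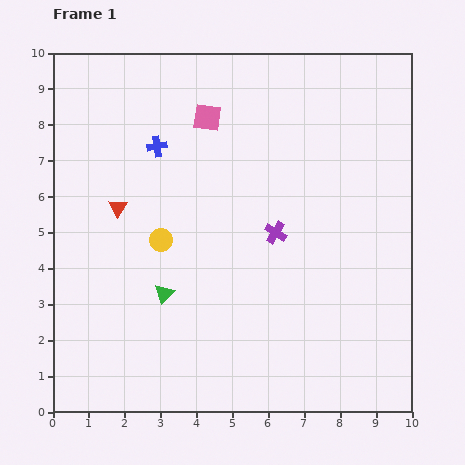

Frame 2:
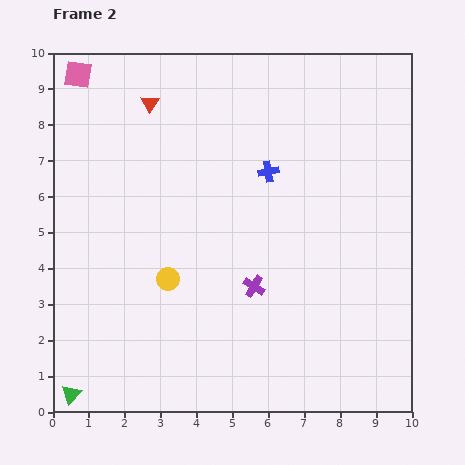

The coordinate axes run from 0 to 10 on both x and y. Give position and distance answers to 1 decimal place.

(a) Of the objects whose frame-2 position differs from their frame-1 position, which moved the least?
the yellow circle

(moved 1.1)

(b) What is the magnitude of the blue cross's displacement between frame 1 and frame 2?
3.2

The blue cross moved from (2.9, 7.4) to (6.0, 6.7), a distance of √(3.1² + 0.7²) ≈ 3.2.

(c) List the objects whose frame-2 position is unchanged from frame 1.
none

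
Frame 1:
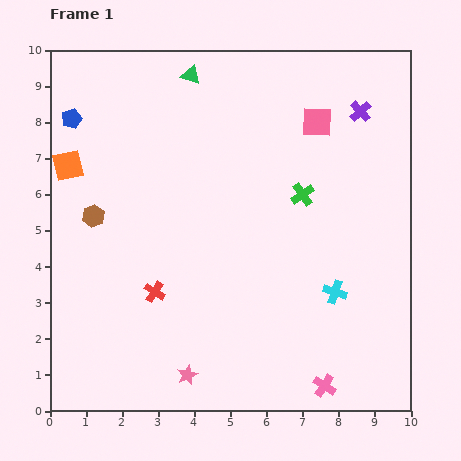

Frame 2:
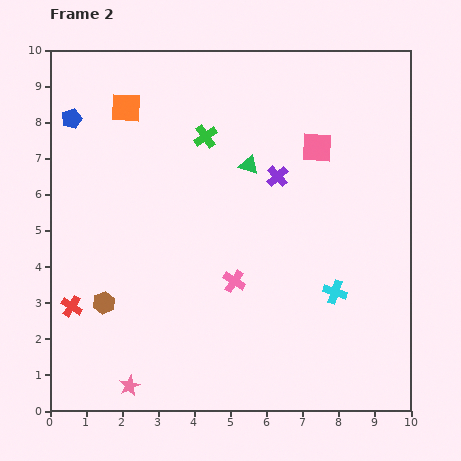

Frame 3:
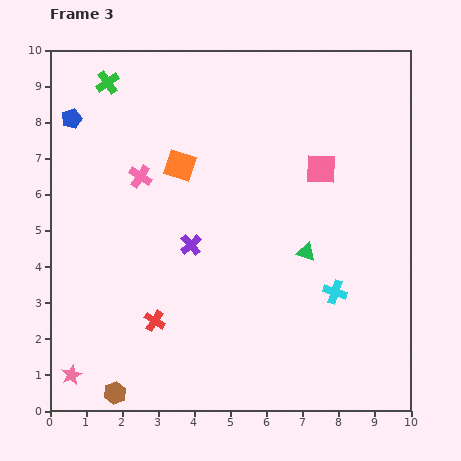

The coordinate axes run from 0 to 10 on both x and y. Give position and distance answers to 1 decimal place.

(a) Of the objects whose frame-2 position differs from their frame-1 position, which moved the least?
the pink square

(moved 0.7)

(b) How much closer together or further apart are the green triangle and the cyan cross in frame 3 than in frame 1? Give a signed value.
-5.8

Distance in frame 1: 7.2. Distance in frame 3: 1.4.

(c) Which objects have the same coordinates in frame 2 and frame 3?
the cyan cross, the blue pentagon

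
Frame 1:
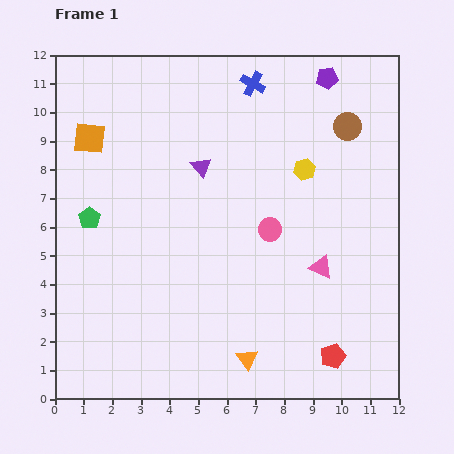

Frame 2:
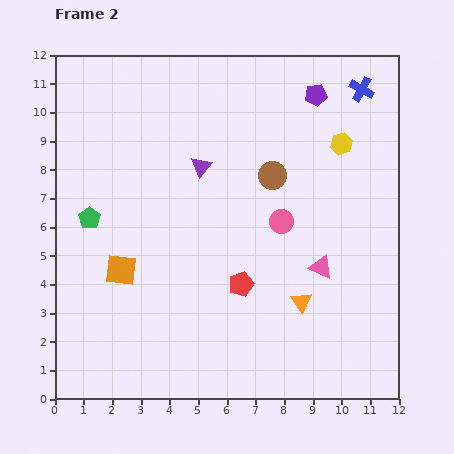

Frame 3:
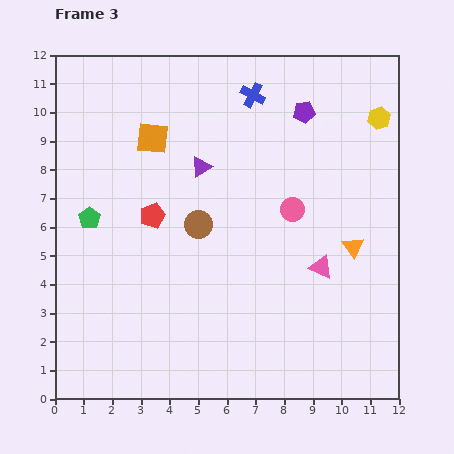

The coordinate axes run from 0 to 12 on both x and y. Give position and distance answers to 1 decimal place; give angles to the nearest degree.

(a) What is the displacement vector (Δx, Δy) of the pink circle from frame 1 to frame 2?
(0.4, 0.3)

The pink circle was at (7.5, 5.9) in frame 1 and (7.9, 6.2) in frame 2.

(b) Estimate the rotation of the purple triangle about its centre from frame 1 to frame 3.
39° clockwise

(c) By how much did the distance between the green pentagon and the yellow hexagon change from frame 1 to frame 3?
+3.0

Distance in frame 1: 7.7. Distance in frame 3: 10.7.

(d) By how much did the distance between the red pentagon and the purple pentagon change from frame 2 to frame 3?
-0.7

Distance in frame 2: 7.1. Distance in frame 3: 6.4.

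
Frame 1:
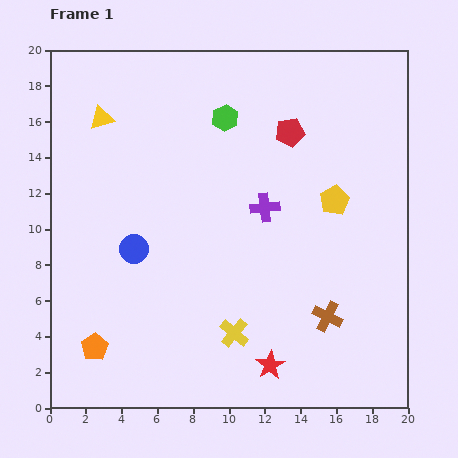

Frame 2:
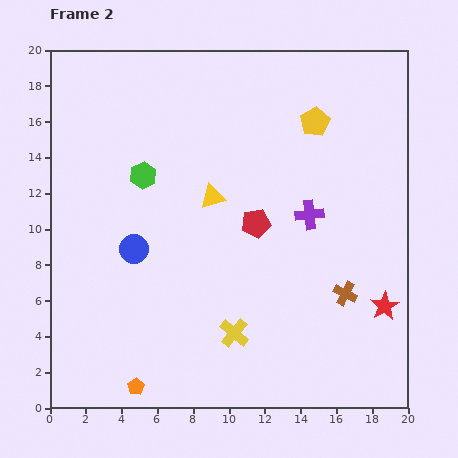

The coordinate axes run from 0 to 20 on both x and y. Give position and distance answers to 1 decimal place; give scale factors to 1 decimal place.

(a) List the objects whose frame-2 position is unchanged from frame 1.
the yellow cross, the blue circle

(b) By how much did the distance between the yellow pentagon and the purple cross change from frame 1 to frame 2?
+1.3

Distance in frame 1: 3.9. Distance in frame 2: 5.2.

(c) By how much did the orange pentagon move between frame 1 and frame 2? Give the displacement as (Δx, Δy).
(2.3, -2.2)

The orange pentagon was at (2.5, 3.4) in frame 1 and (4.8, 1.2) in frame 2.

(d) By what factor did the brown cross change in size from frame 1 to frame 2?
0.8×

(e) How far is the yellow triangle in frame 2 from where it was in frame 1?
7.6

The yellow triangle moved from (2.9, 16.2) to (9.1, 11.8), a distance of √(6.2² + 4.4²) ≈ 7.6.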